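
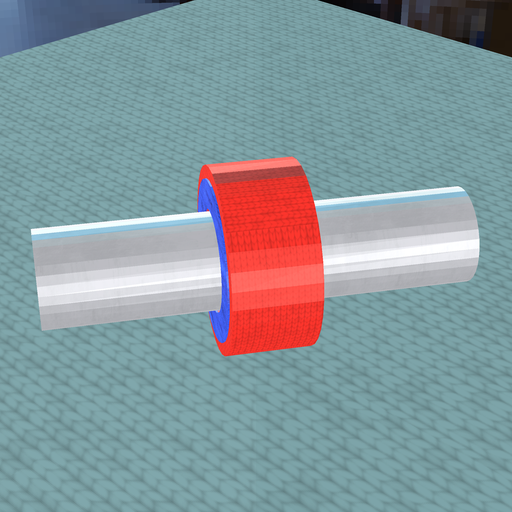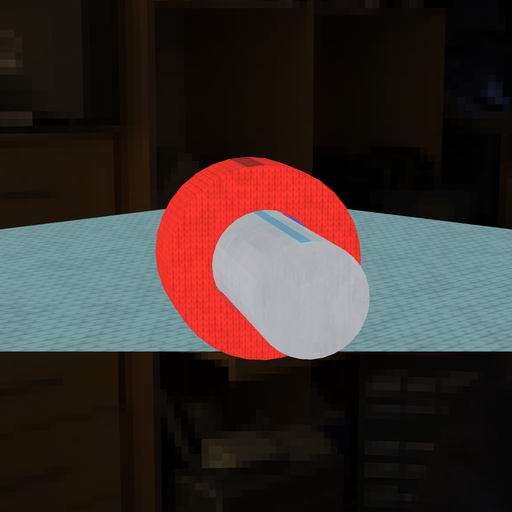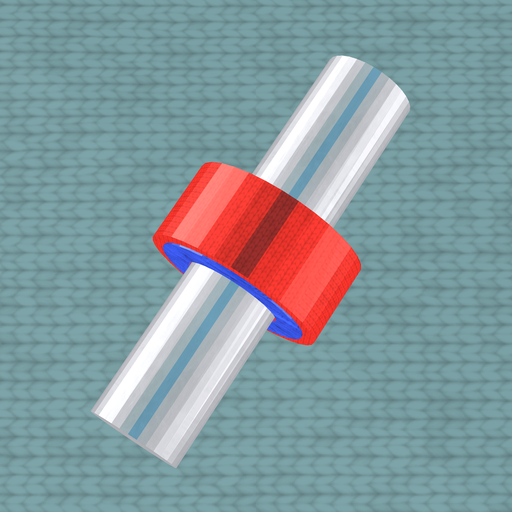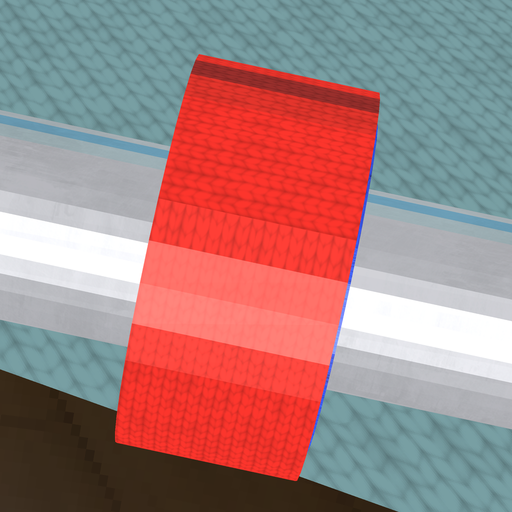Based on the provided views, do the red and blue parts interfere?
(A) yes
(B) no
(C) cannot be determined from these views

(A) yes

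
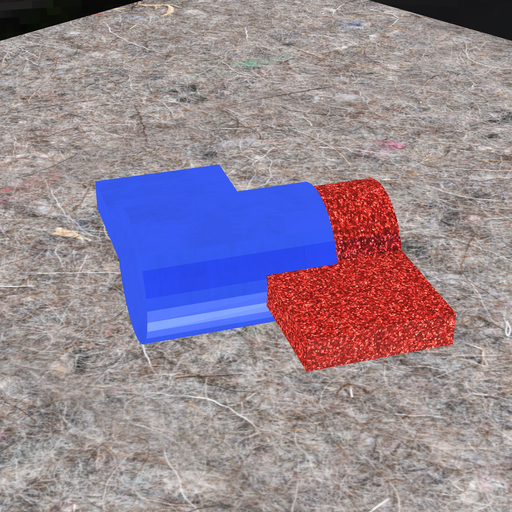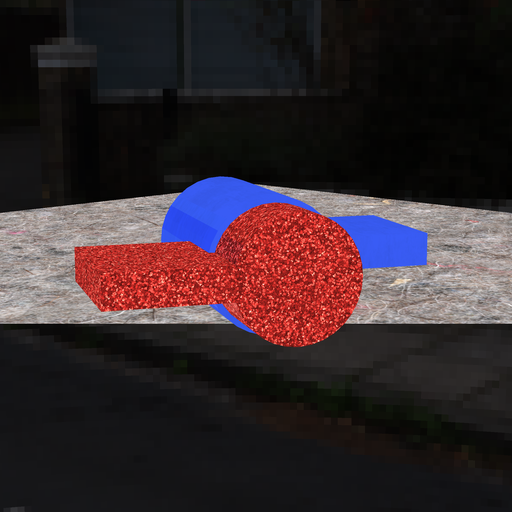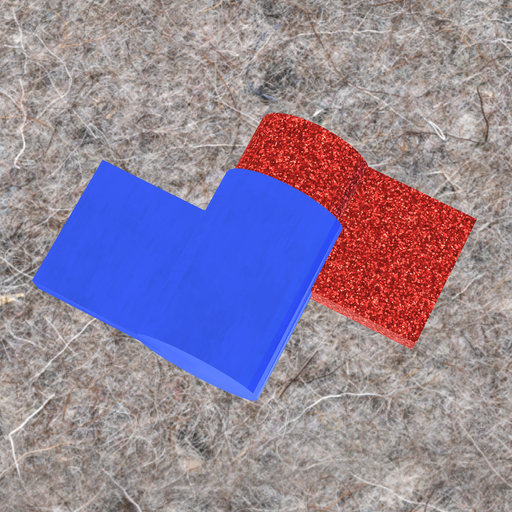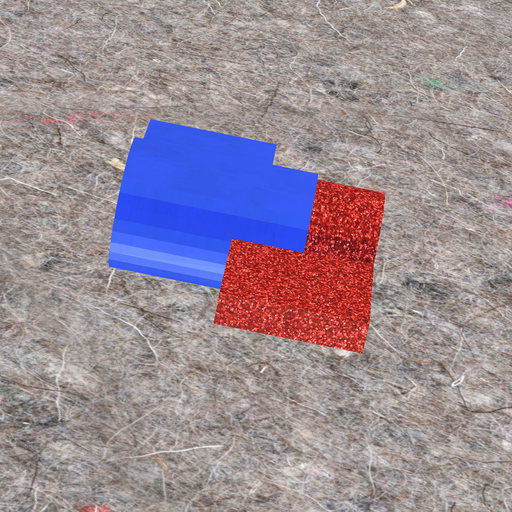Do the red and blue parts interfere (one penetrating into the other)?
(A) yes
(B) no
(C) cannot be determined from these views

(A) yes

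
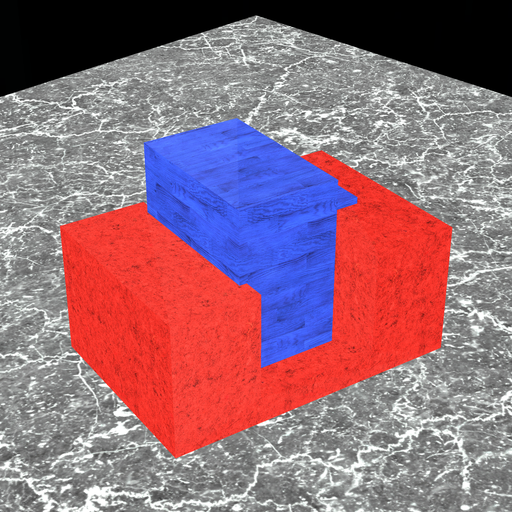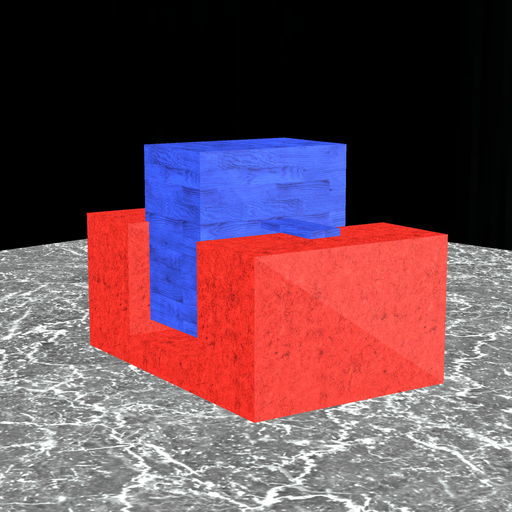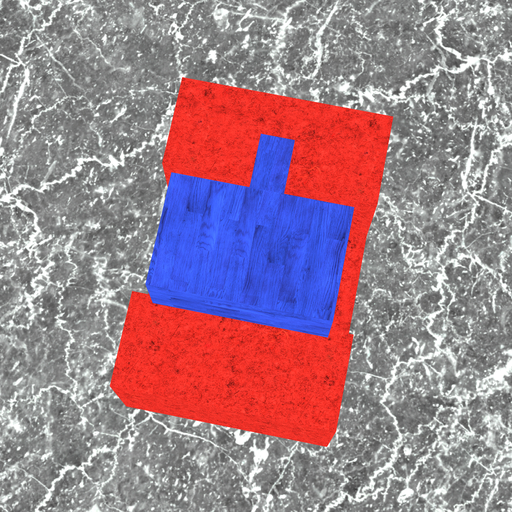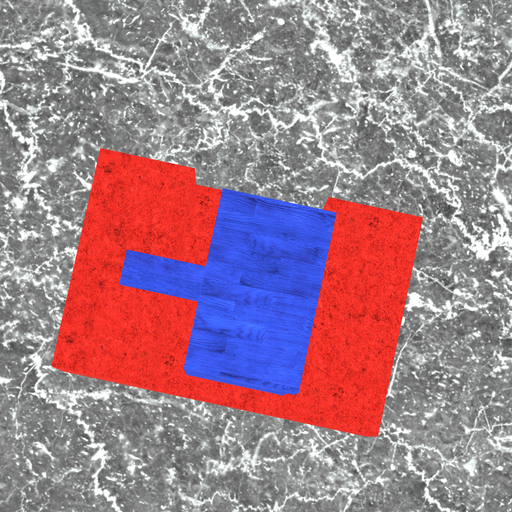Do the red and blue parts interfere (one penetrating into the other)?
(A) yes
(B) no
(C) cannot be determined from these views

(A) yes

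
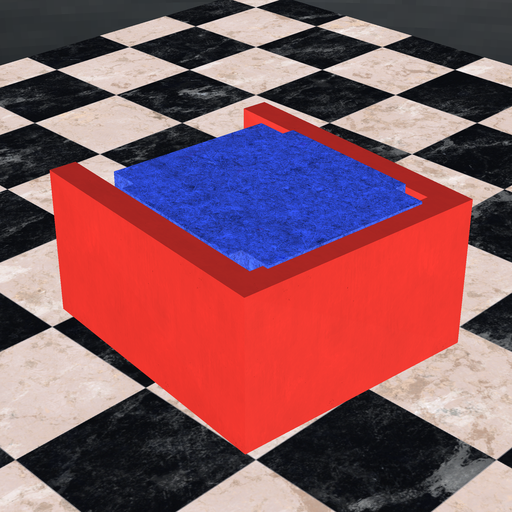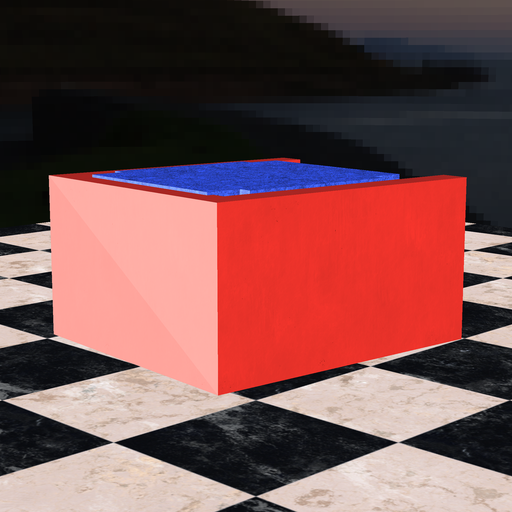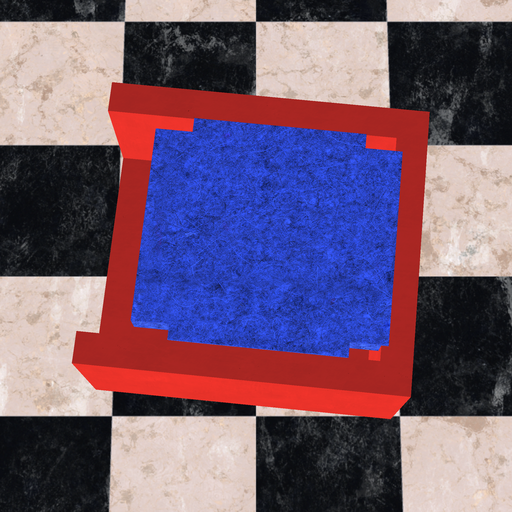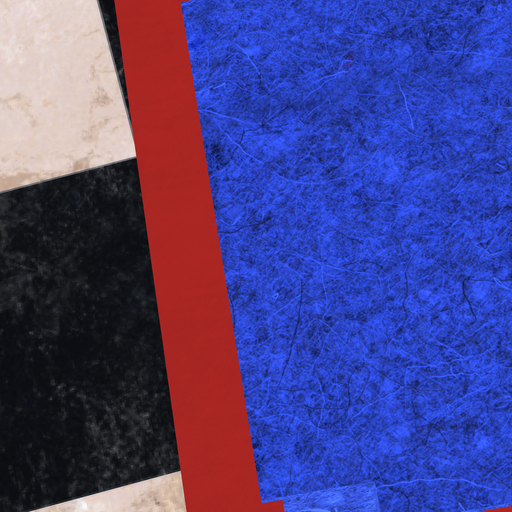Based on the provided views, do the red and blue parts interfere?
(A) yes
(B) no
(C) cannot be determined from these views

(A) yes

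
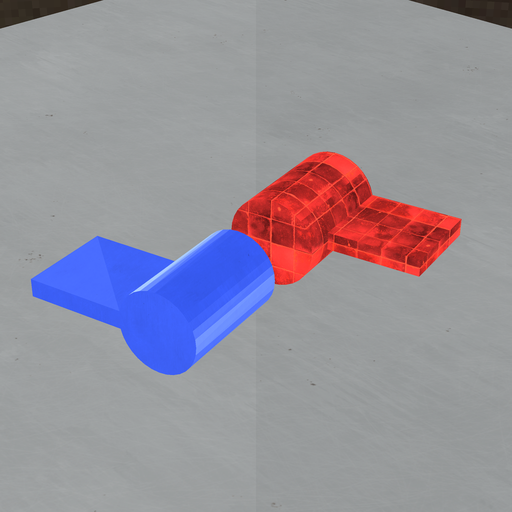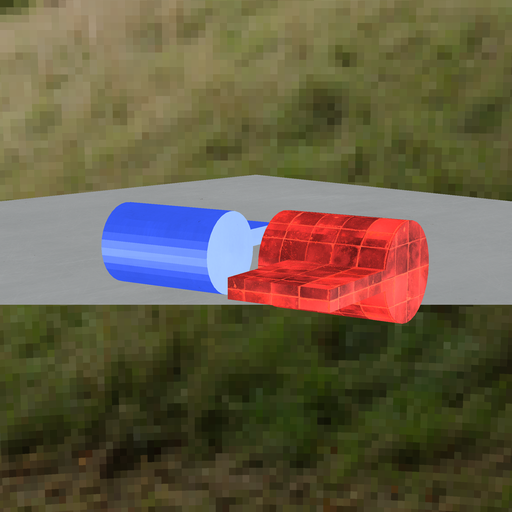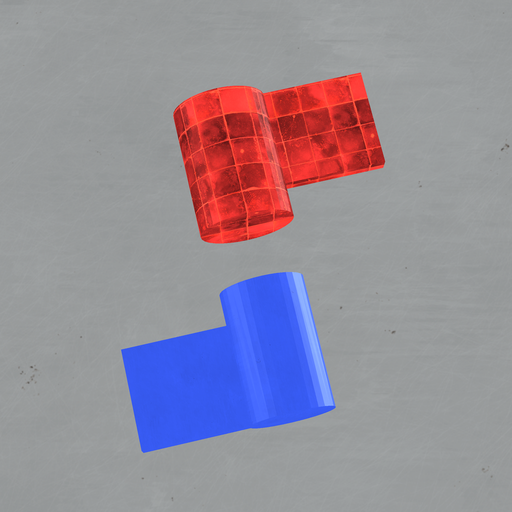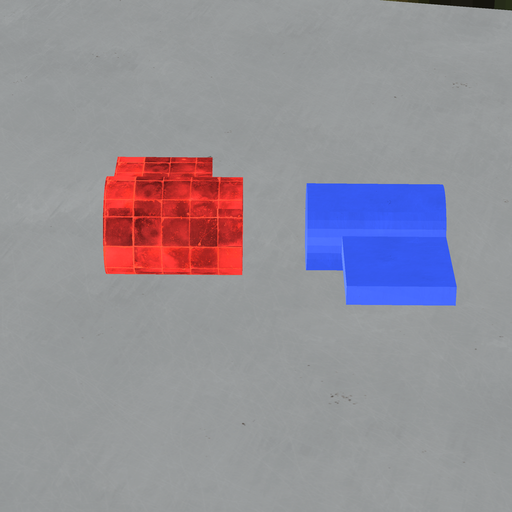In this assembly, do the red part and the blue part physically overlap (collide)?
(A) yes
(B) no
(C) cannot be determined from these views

(B) no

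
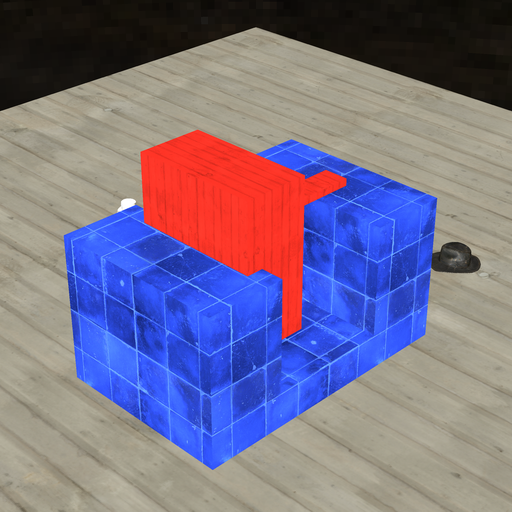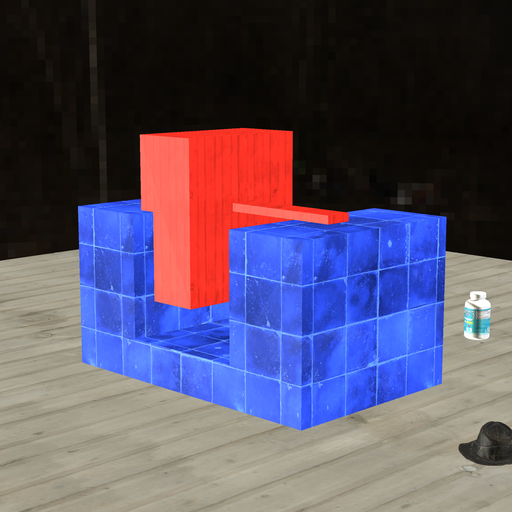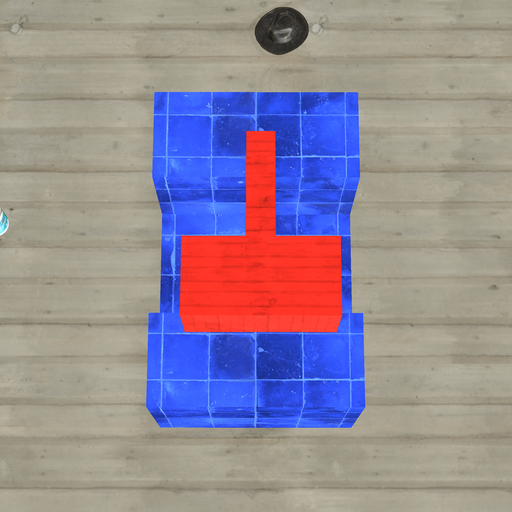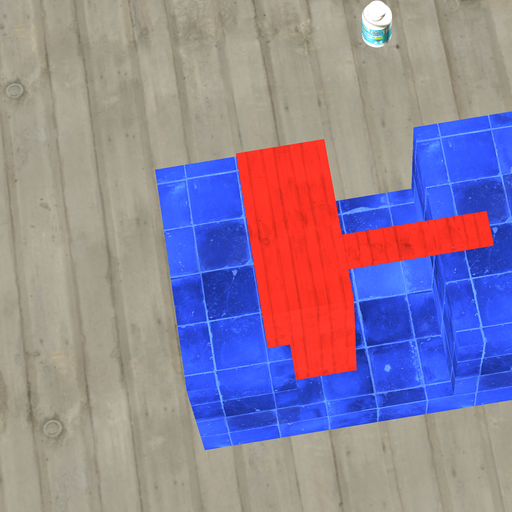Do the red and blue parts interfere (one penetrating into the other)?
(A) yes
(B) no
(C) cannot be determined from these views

(A) yes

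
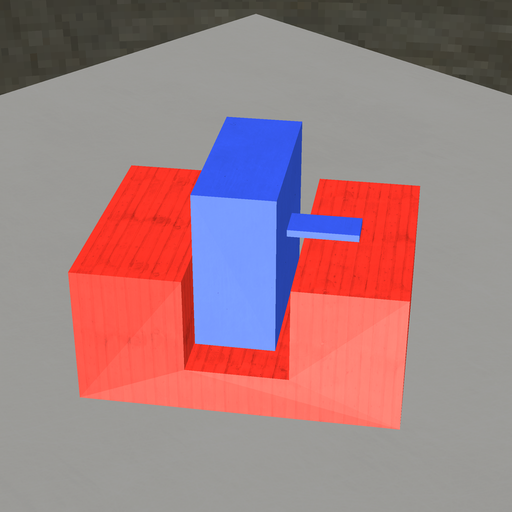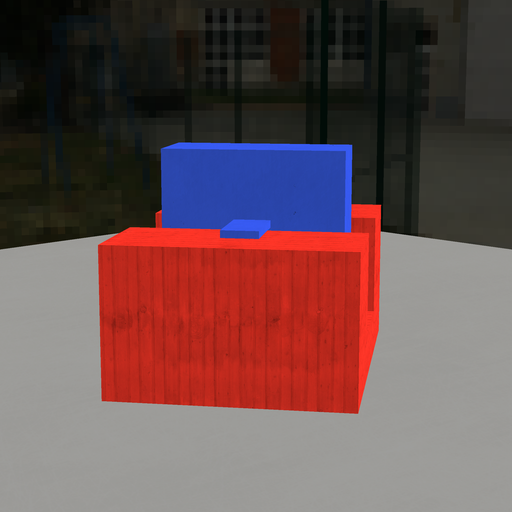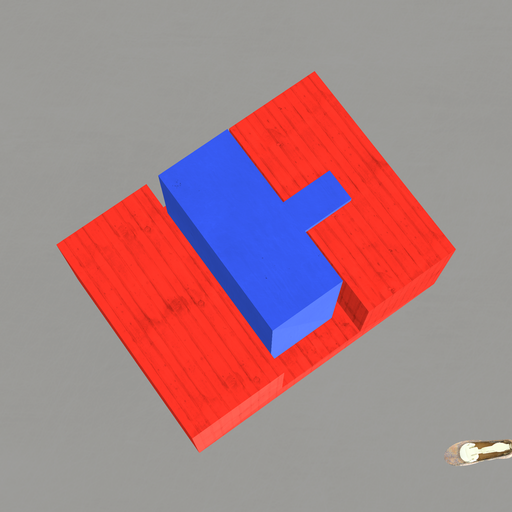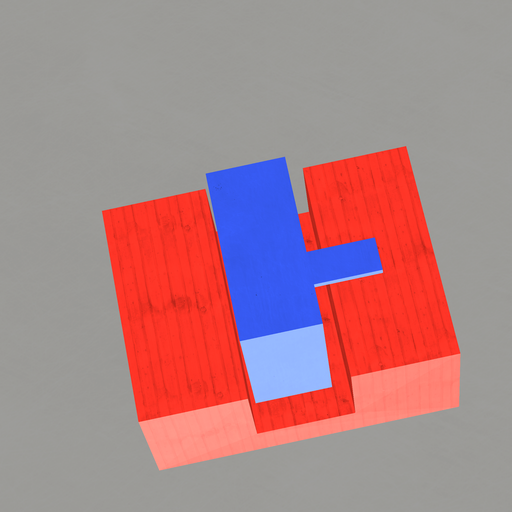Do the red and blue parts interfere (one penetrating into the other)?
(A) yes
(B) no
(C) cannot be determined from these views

(B) no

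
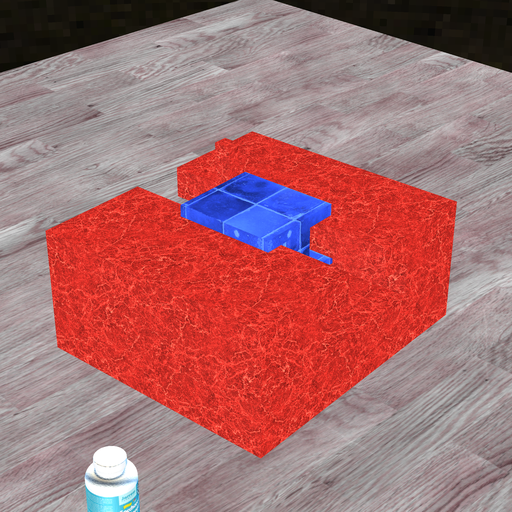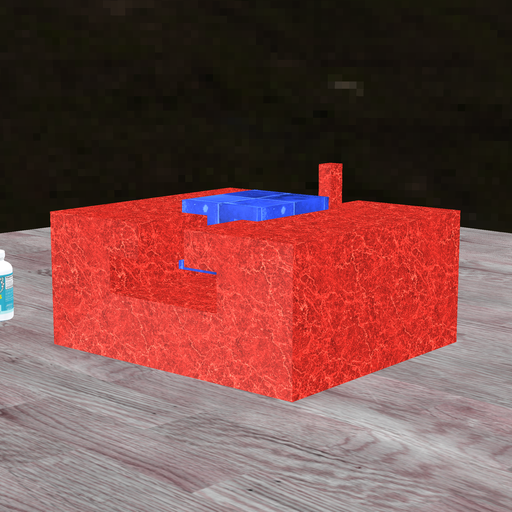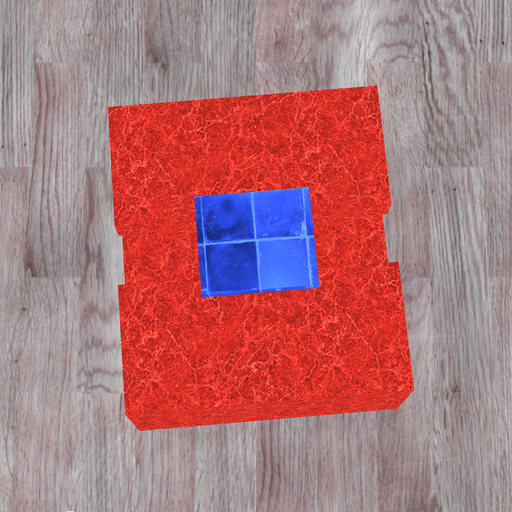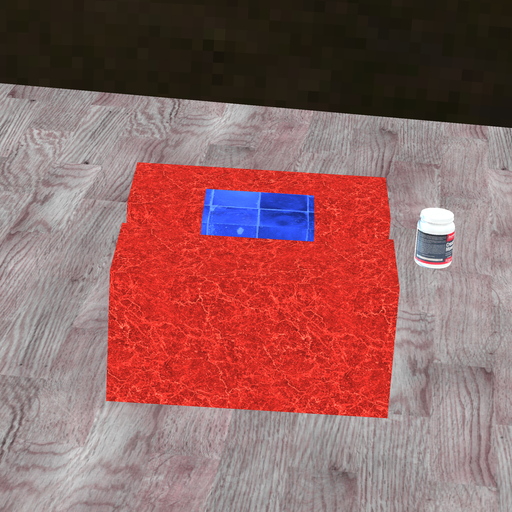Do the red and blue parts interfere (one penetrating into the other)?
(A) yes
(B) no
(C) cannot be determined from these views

(B) no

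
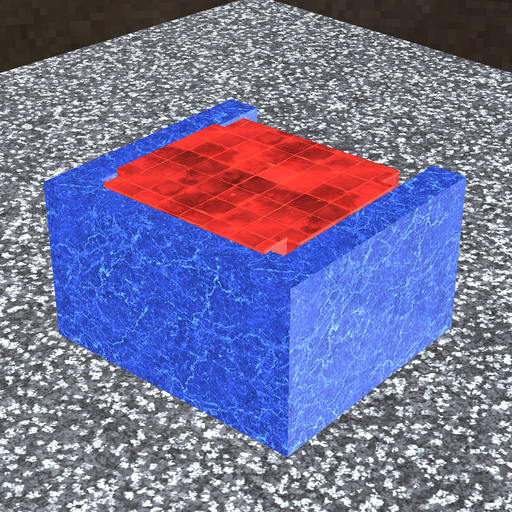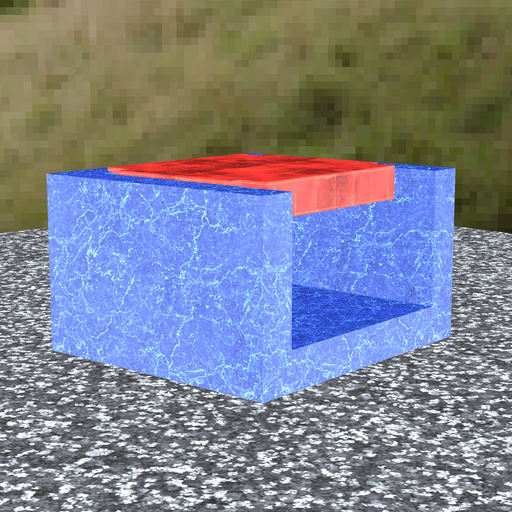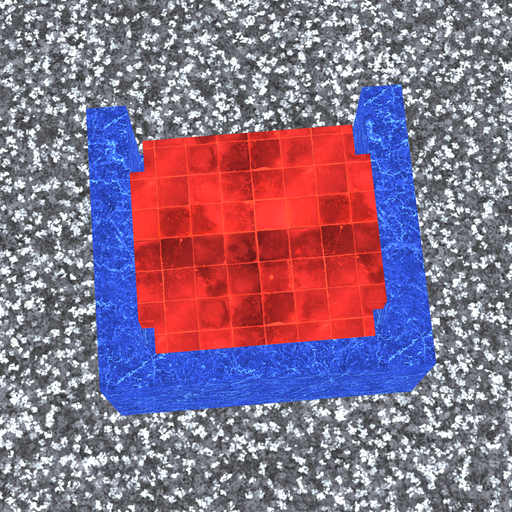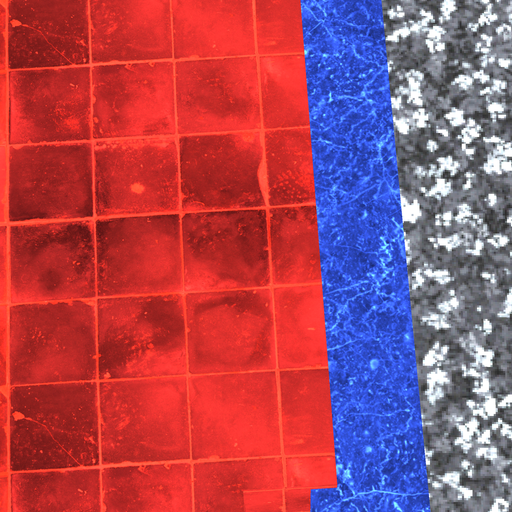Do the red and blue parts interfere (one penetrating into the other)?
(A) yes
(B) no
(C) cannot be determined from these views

(A) yes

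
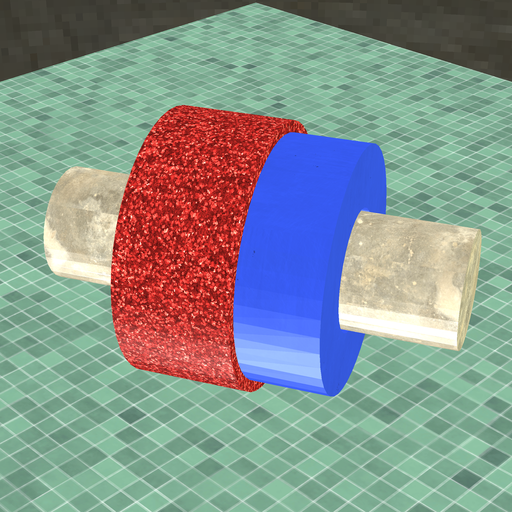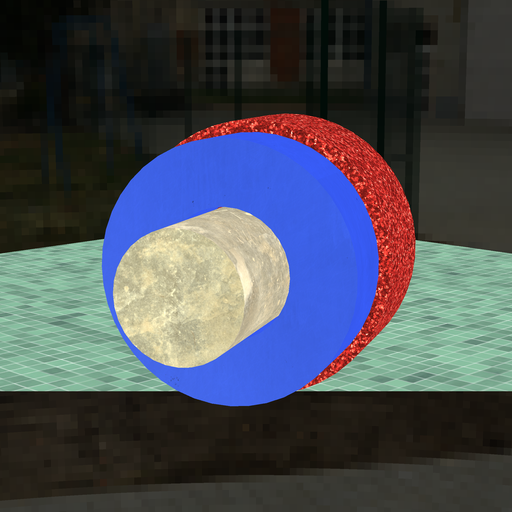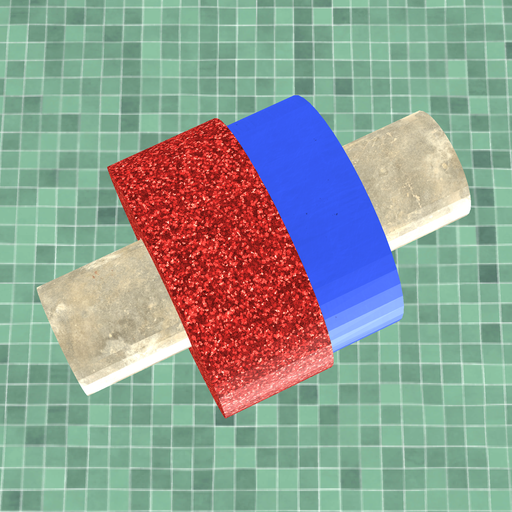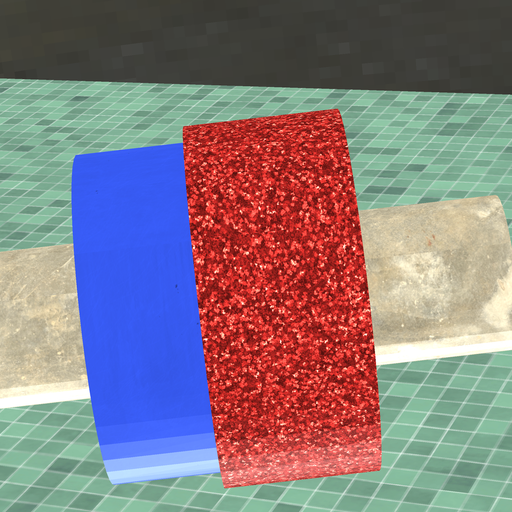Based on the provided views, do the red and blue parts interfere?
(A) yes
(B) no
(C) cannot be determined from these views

(A) yes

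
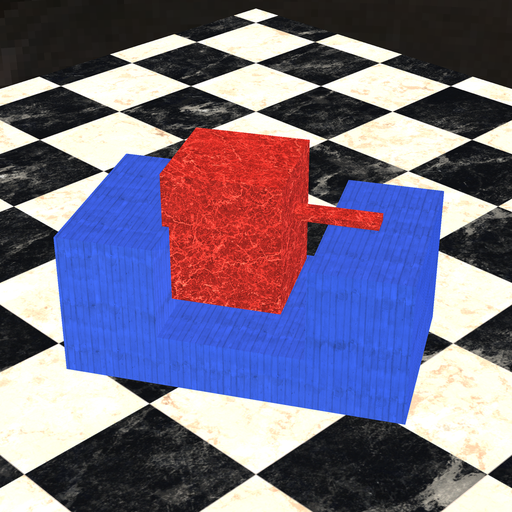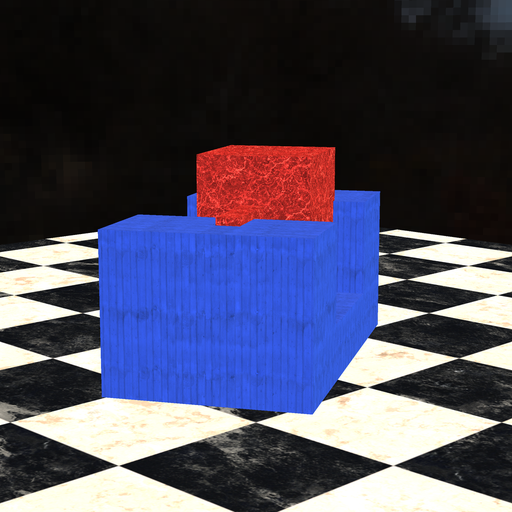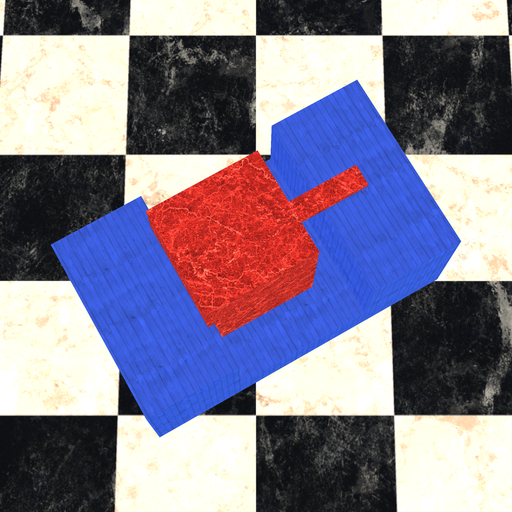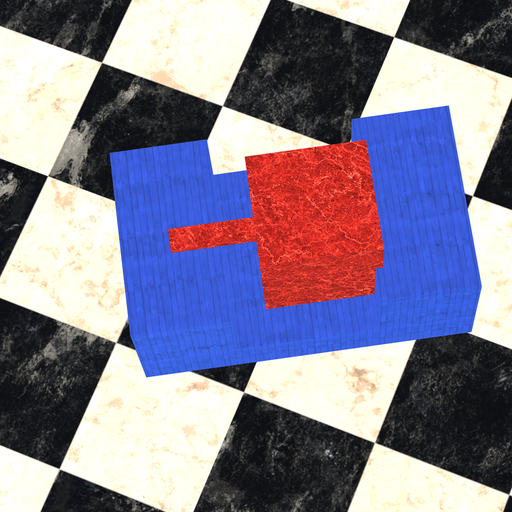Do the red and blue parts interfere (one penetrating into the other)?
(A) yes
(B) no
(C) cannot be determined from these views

(A) yes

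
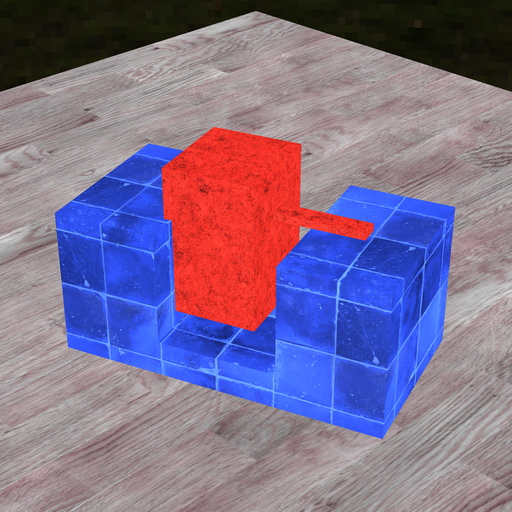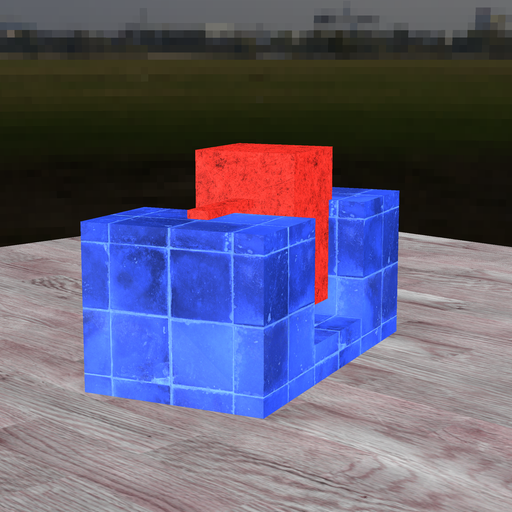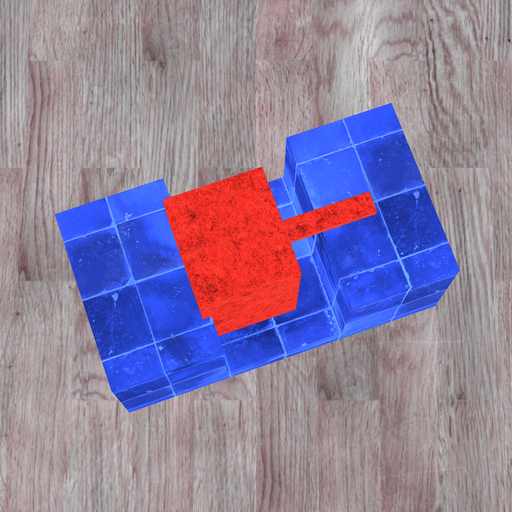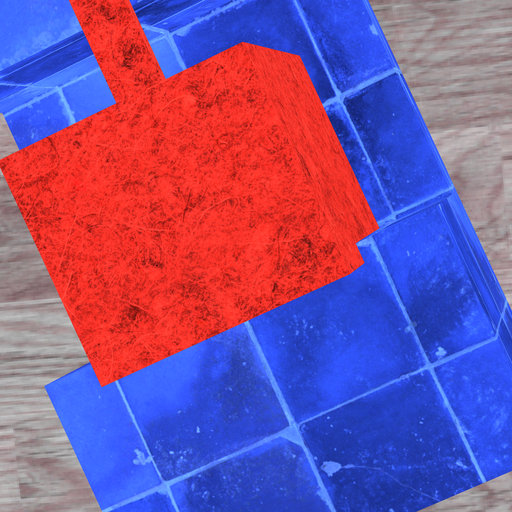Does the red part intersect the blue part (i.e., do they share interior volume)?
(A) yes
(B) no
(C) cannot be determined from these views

(A) yes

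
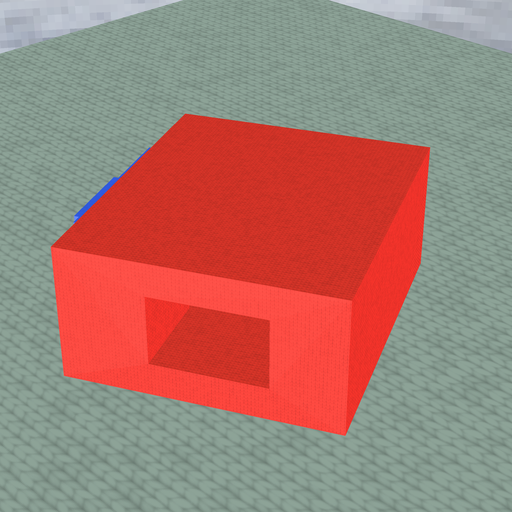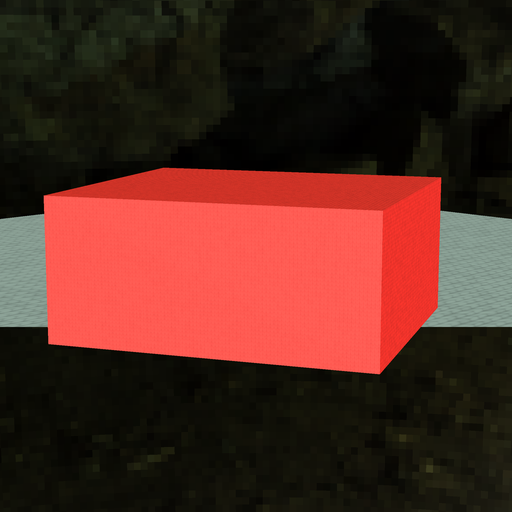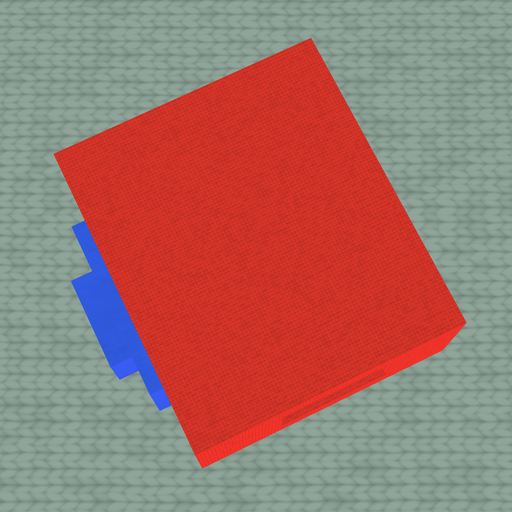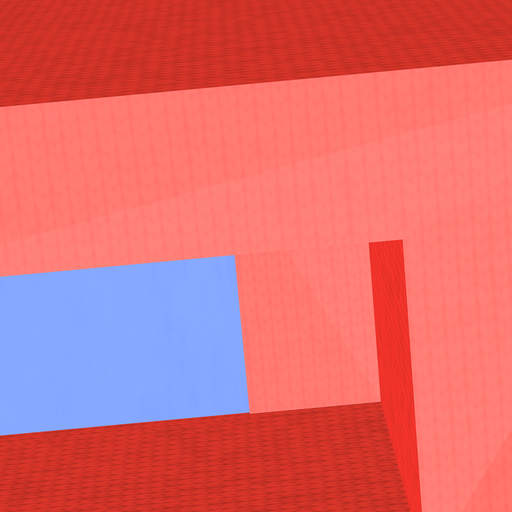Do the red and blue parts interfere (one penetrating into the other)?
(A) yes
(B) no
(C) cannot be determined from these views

(A) yes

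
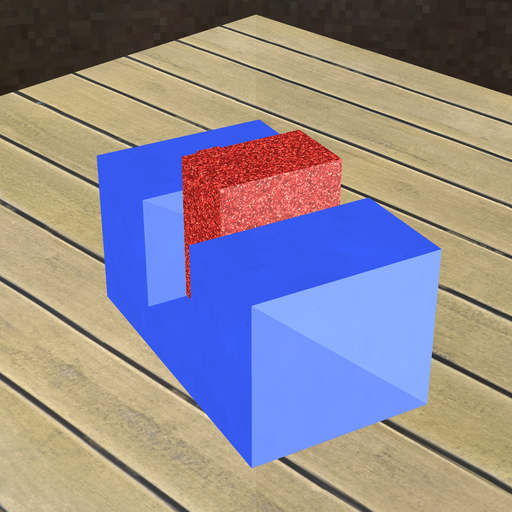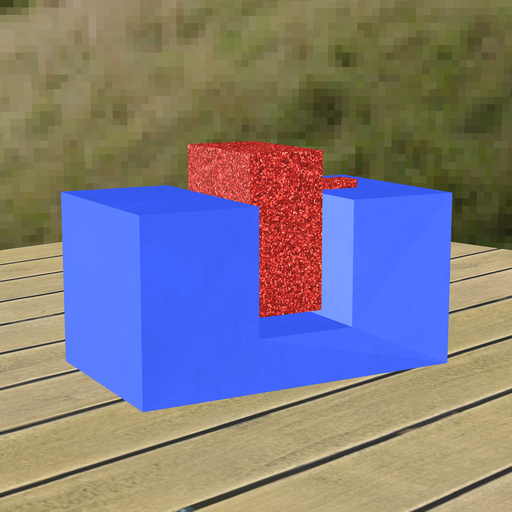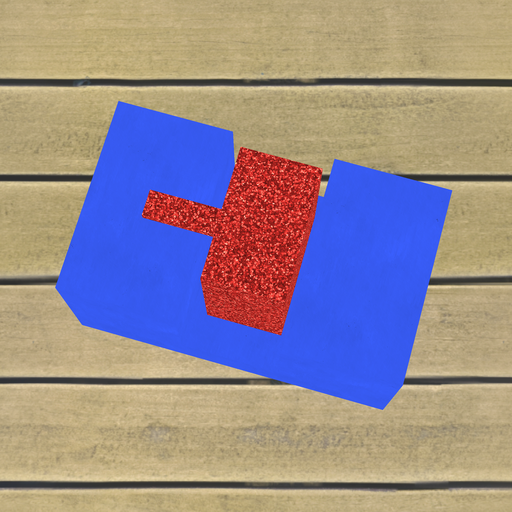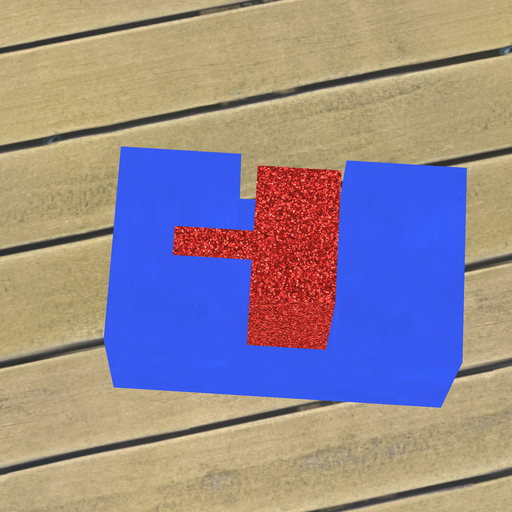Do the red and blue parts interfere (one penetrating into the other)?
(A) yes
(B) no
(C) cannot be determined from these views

(B) no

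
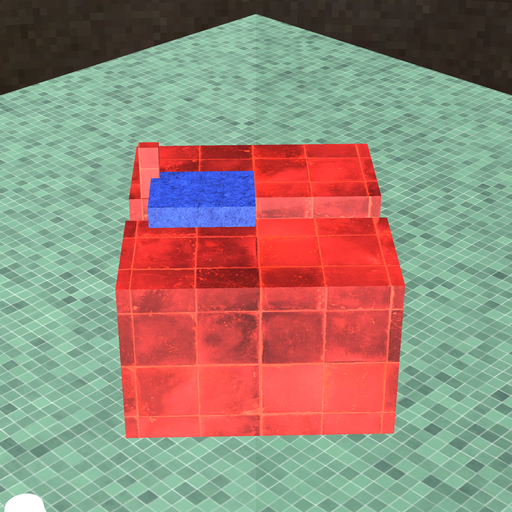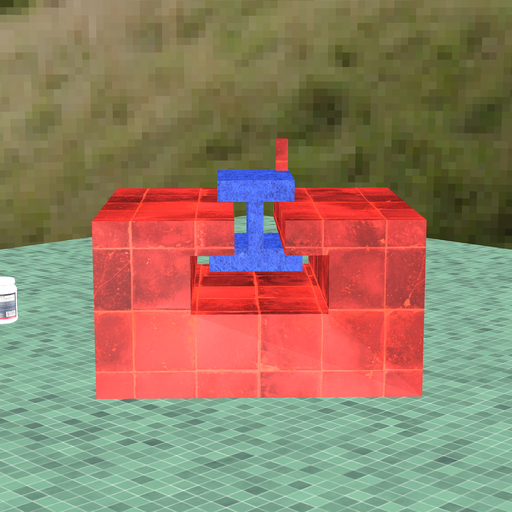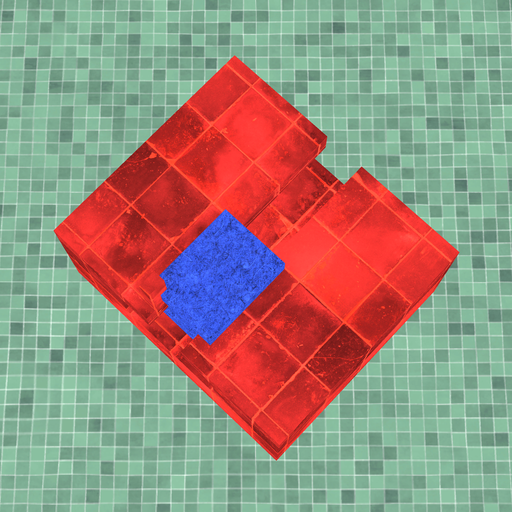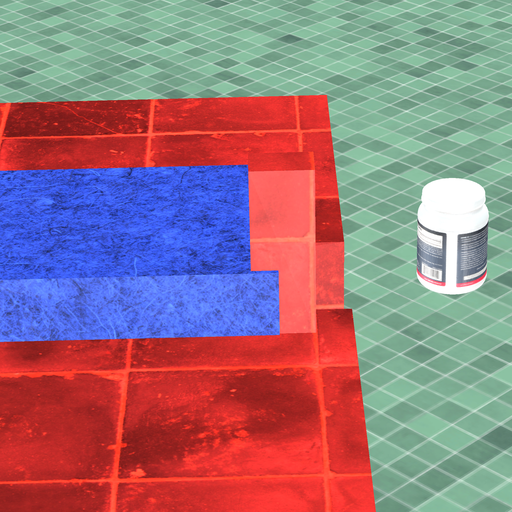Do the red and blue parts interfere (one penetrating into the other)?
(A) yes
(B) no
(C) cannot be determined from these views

(A) yes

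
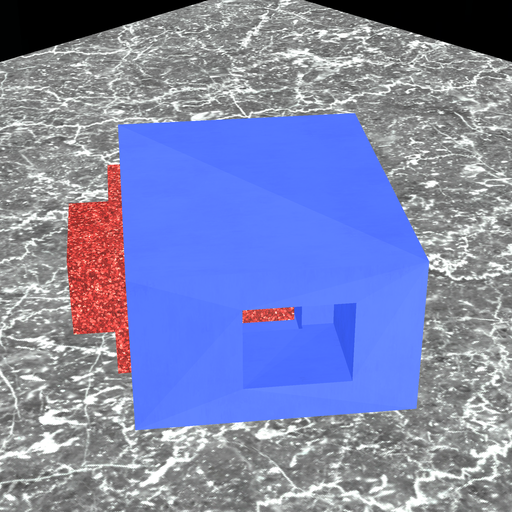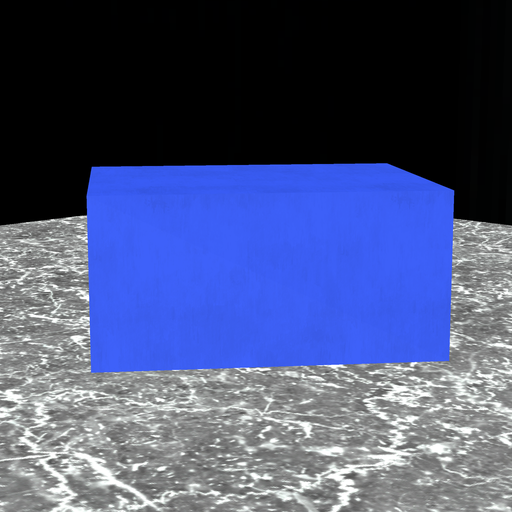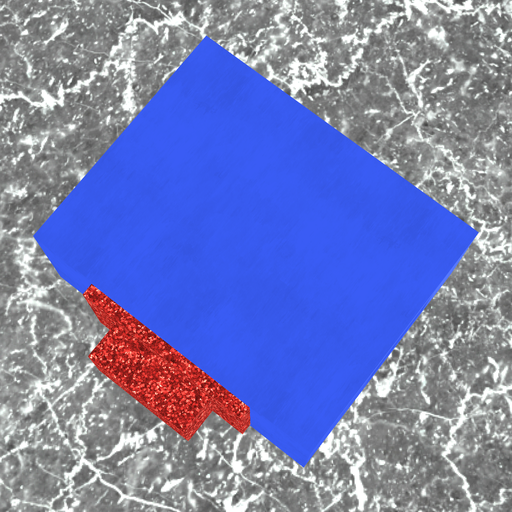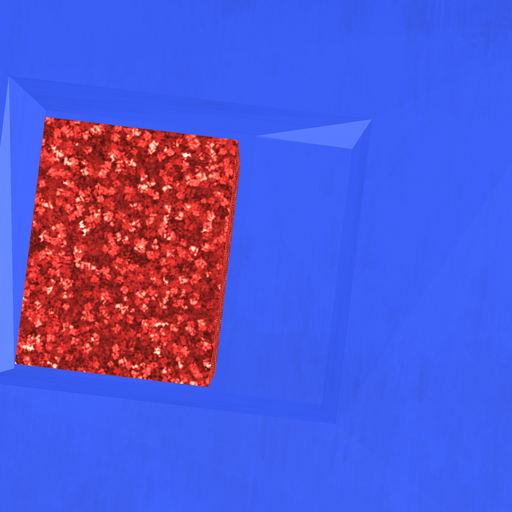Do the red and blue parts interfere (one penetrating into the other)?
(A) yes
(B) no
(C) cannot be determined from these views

(B) no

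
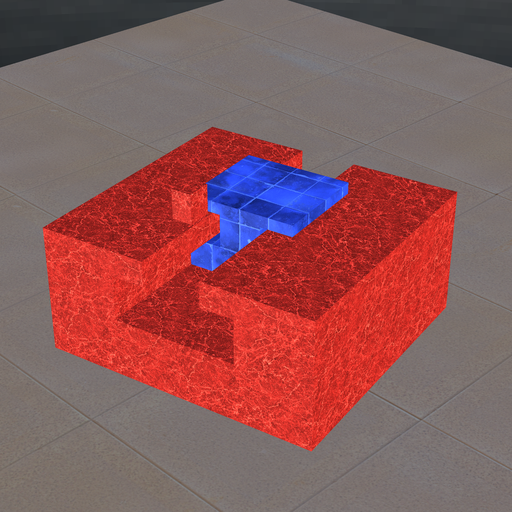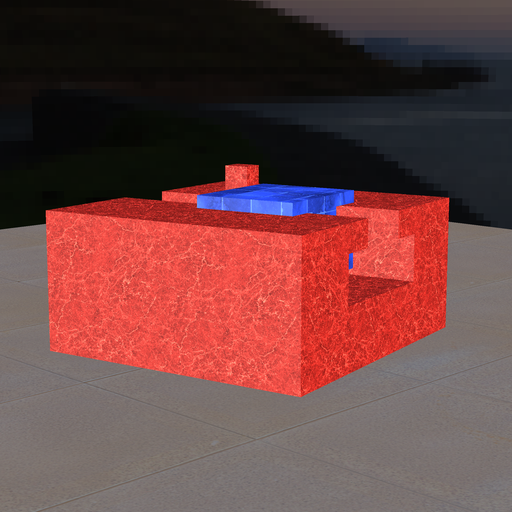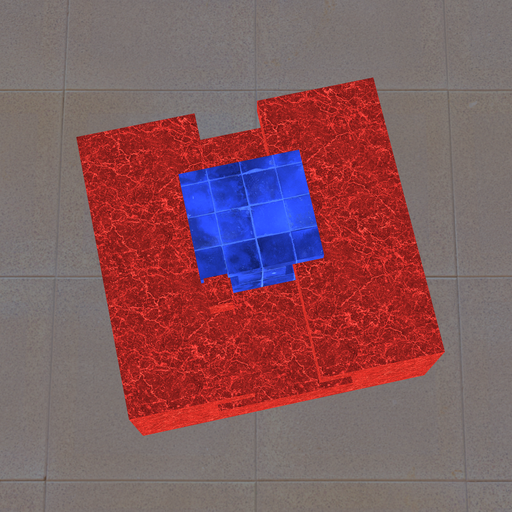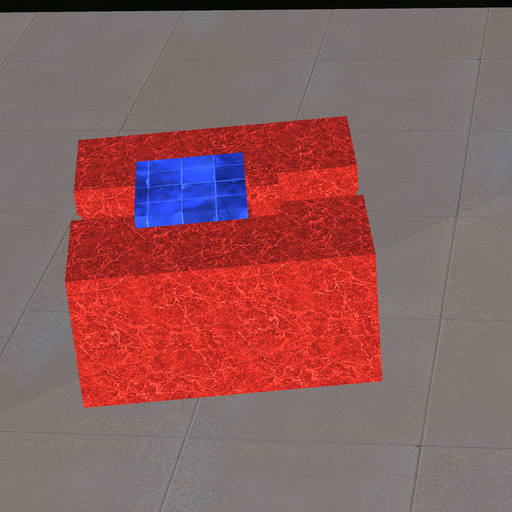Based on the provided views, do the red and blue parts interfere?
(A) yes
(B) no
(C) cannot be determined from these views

(B) no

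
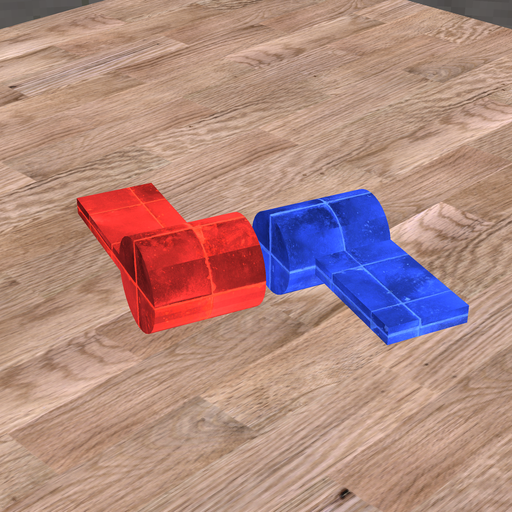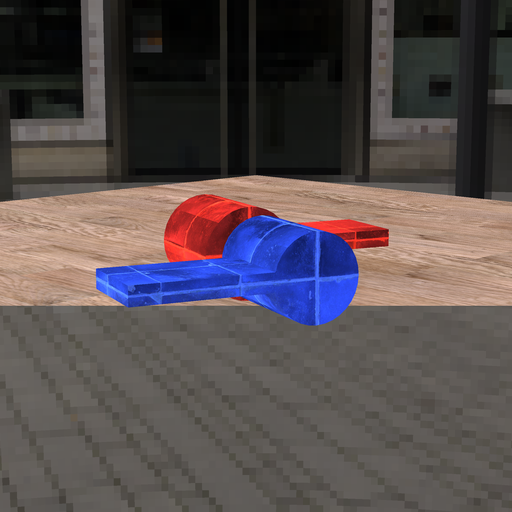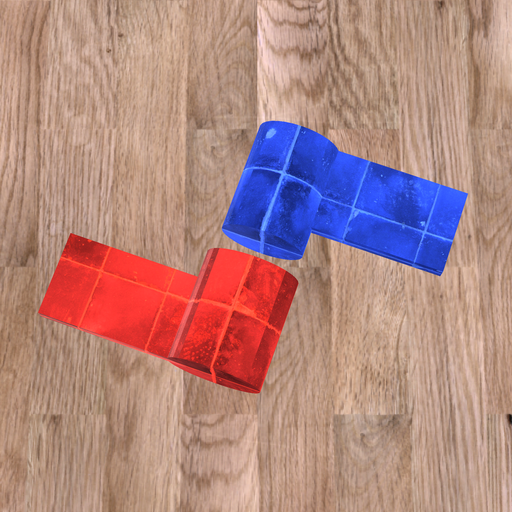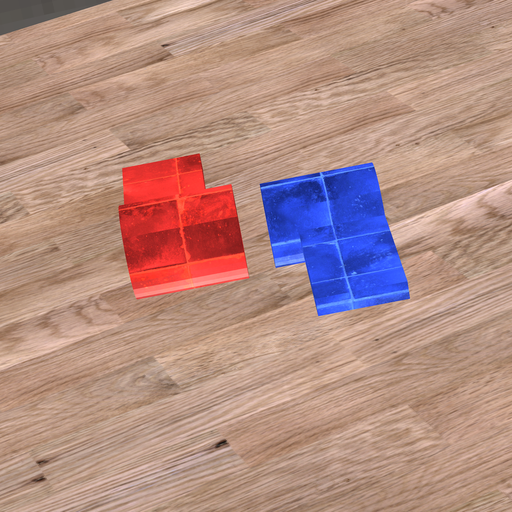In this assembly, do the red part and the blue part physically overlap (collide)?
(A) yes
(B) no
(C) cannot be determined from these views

(B) no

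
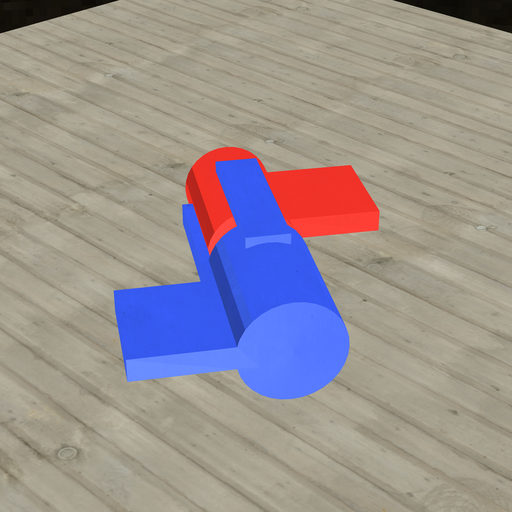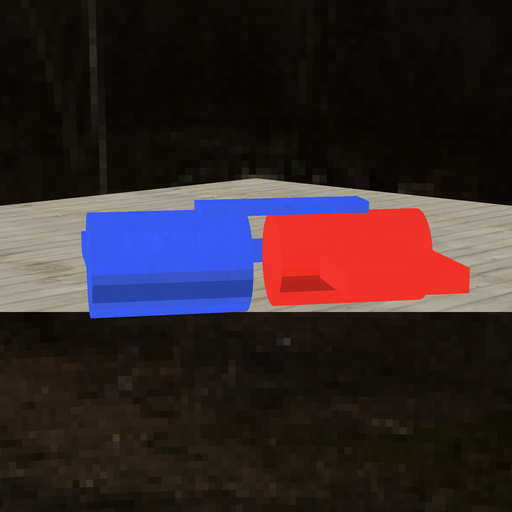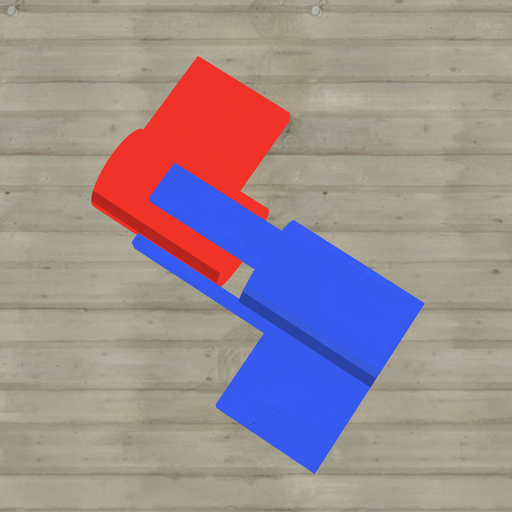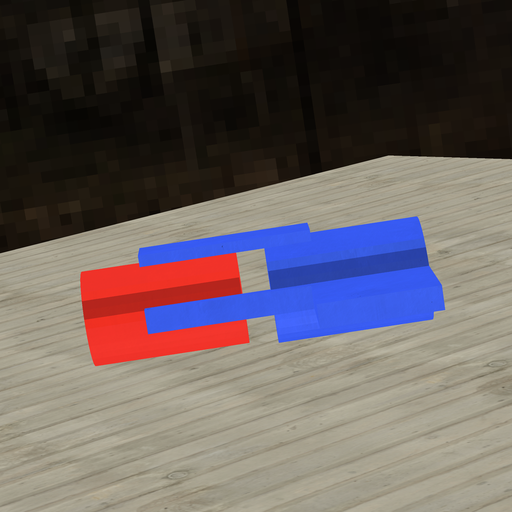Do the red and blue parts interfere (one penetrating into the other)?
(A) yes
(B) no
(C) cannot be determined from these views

(B) no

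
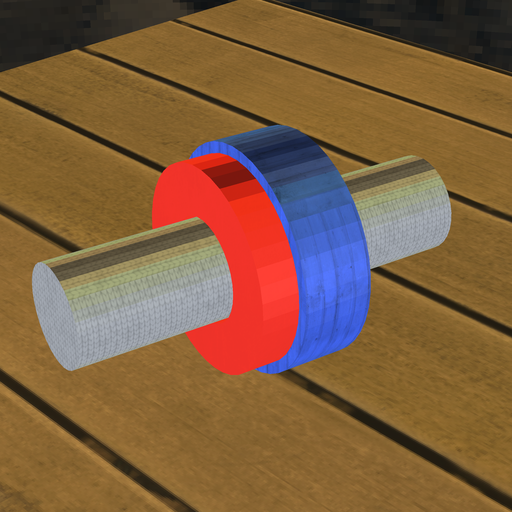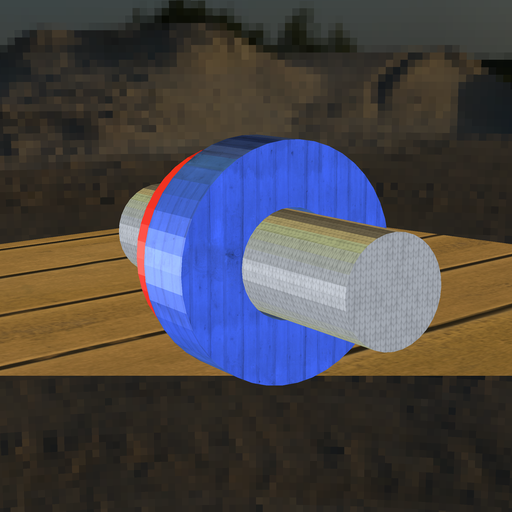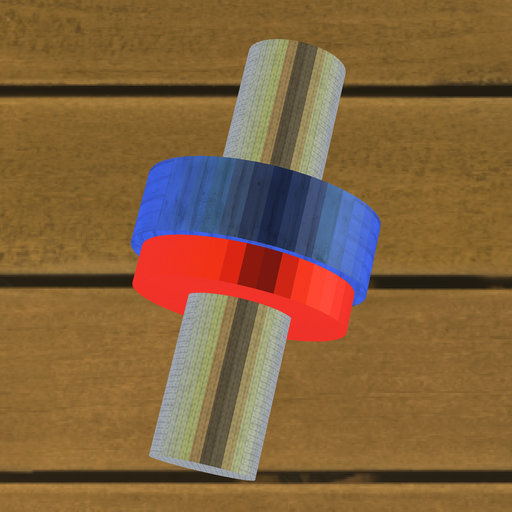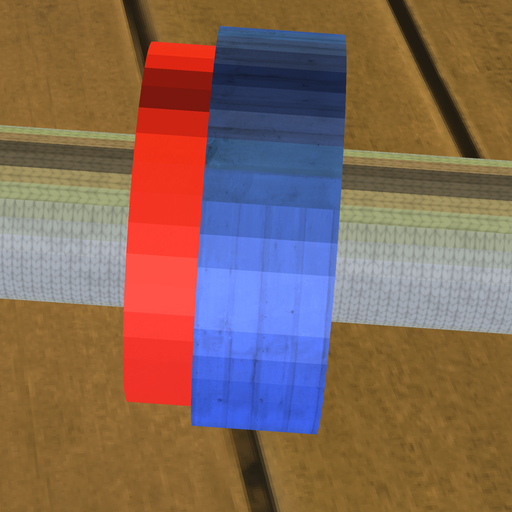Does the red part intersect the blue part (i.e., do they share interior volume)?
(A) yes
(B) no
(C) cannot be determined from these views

(A) yes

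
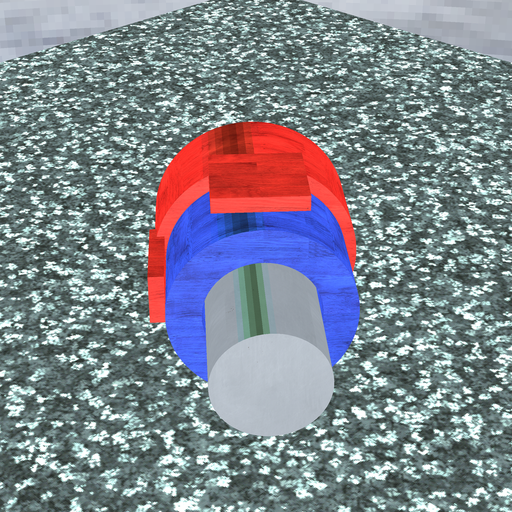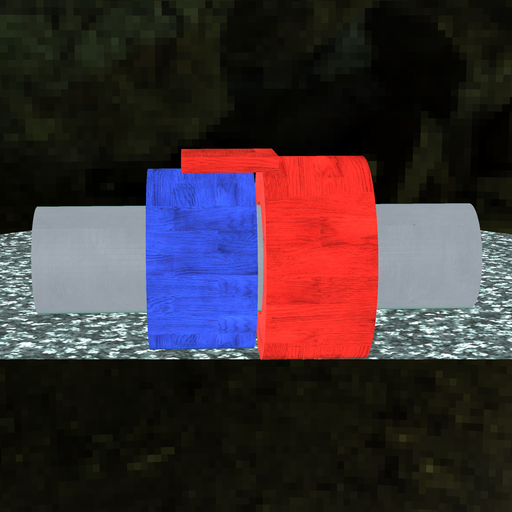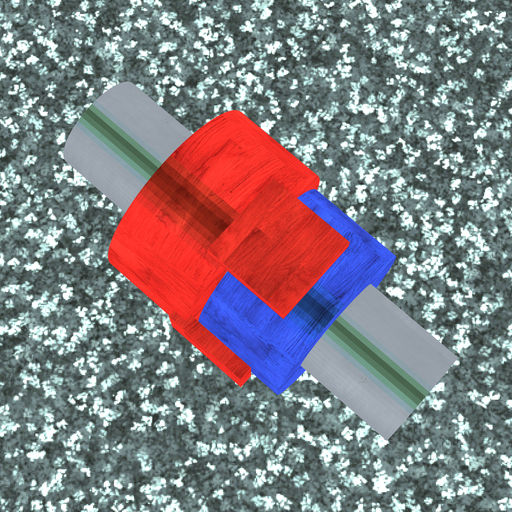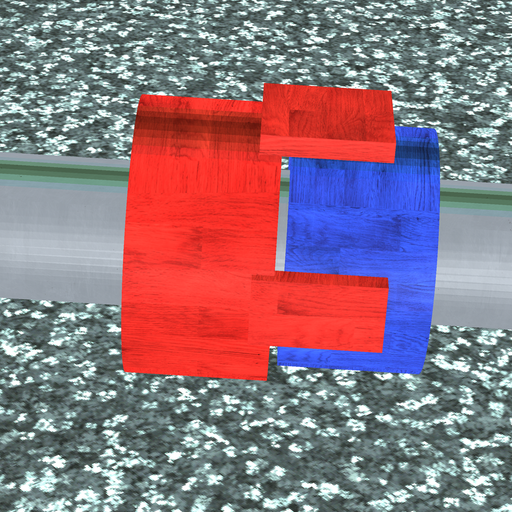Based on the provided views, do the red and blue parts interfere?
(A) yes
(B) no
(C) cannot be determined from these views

(B) no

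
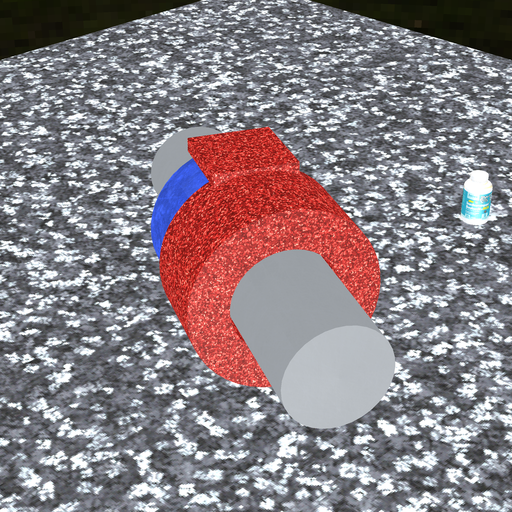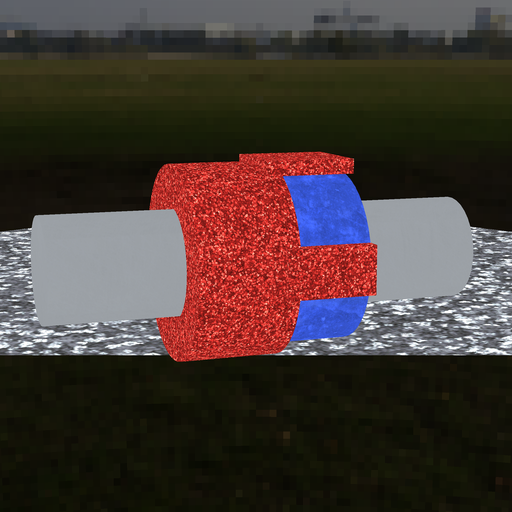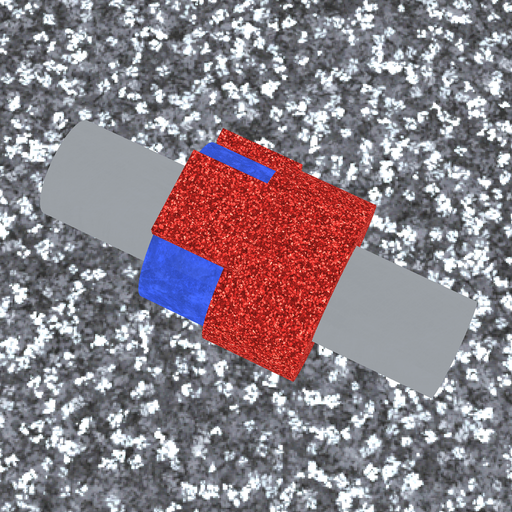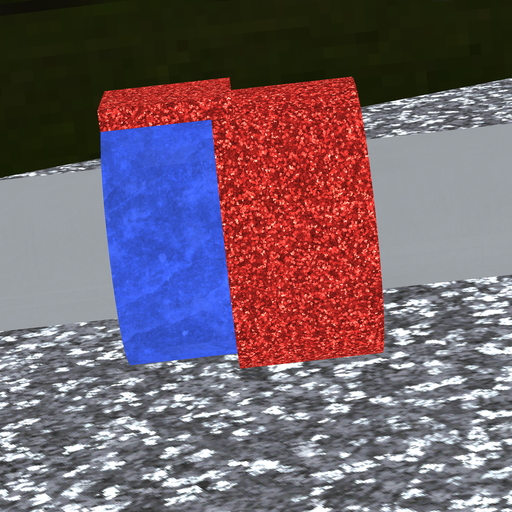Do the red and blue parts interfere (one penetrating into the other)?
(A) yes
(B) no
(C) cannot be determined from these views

(A) yes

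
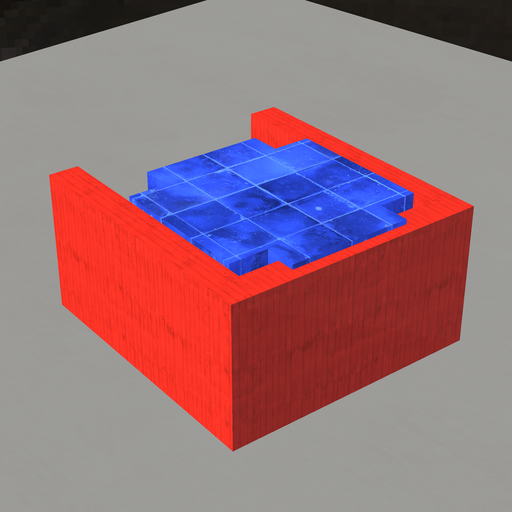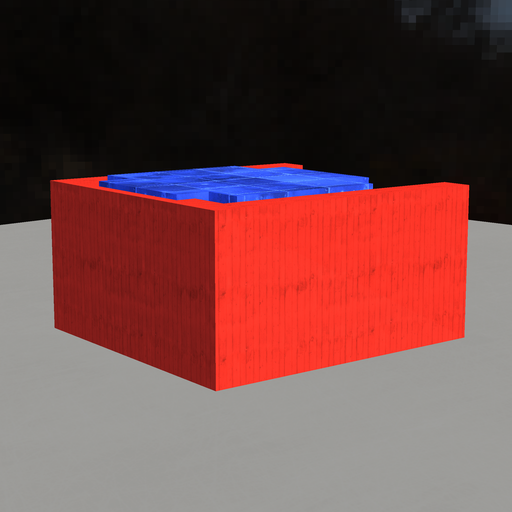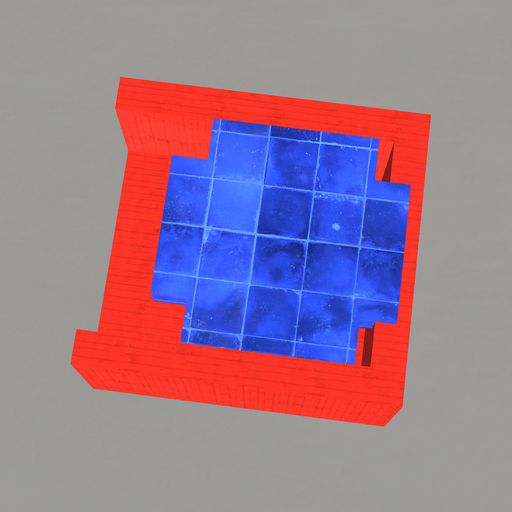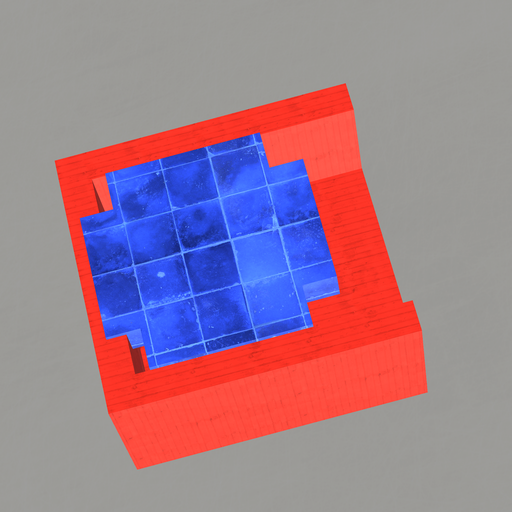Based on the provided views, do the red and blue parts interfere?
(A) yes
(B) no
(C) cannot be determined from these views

(A) yes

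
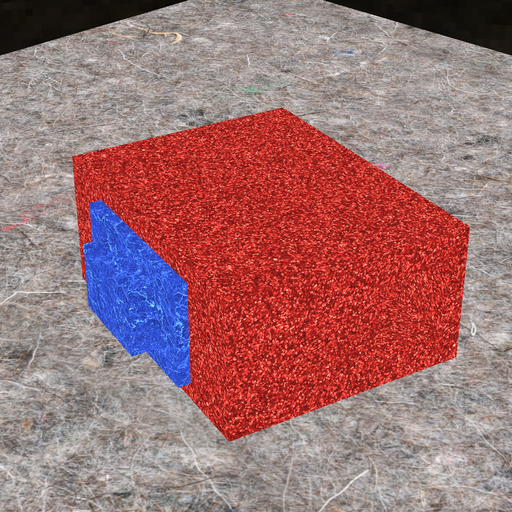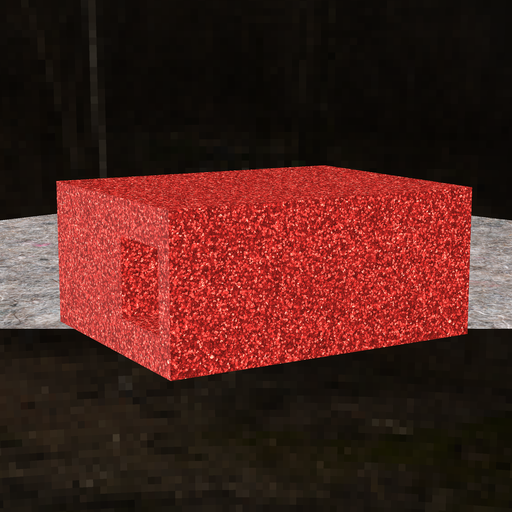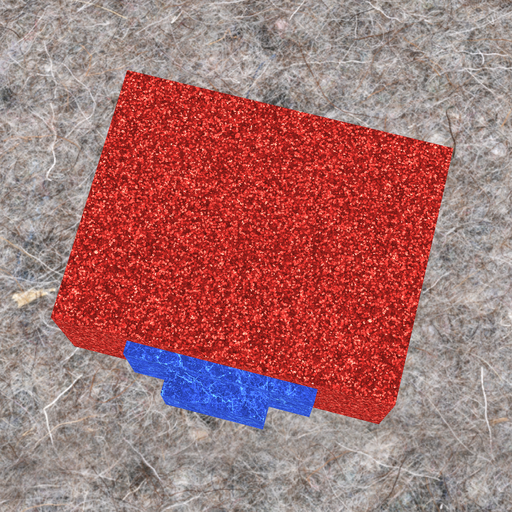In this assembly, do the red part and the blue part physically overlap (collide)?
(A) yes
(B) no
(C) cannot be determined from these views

(C) cannot be determined from these views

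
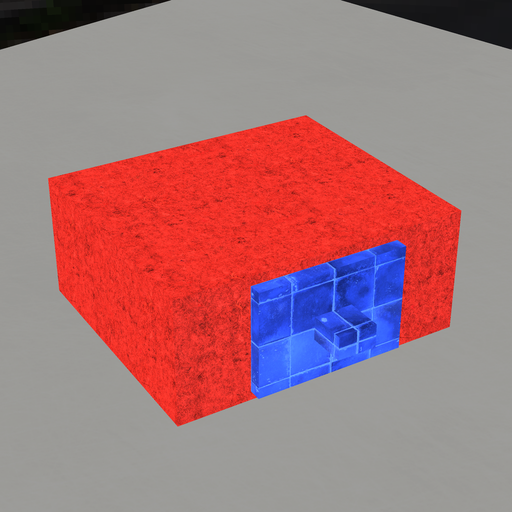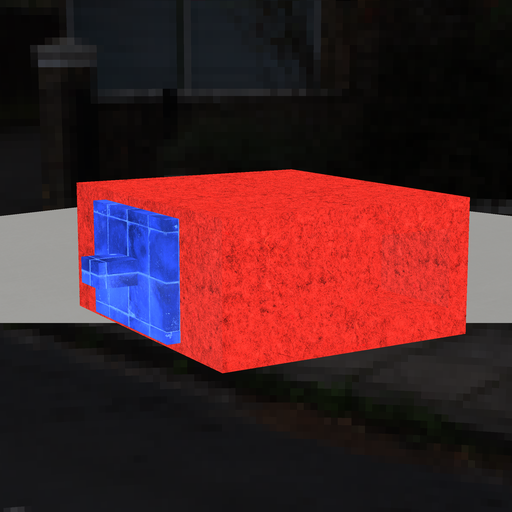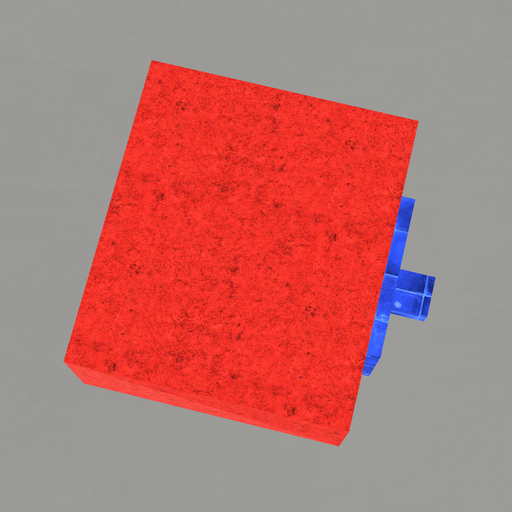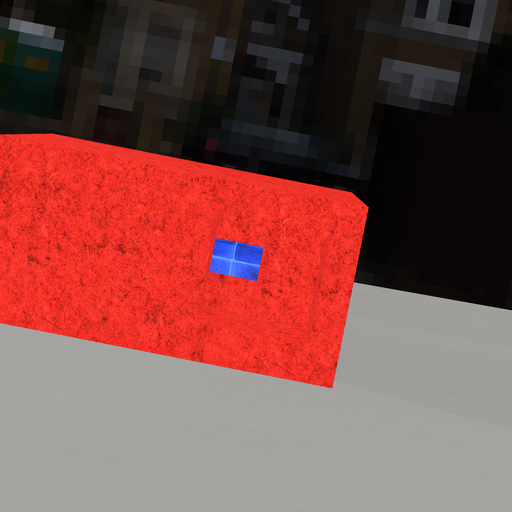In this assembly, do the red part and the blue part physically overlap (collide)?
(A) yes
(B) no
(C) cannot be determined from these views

(A) yes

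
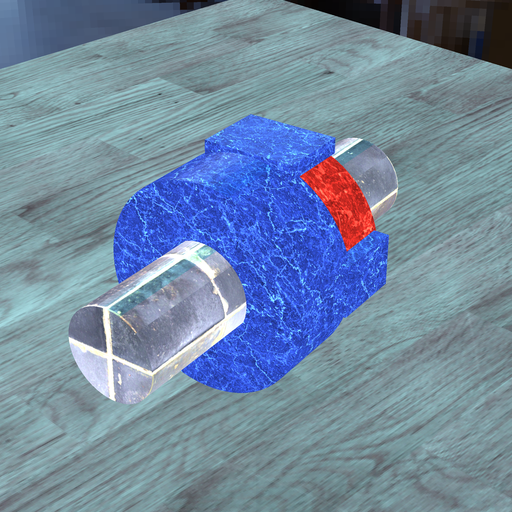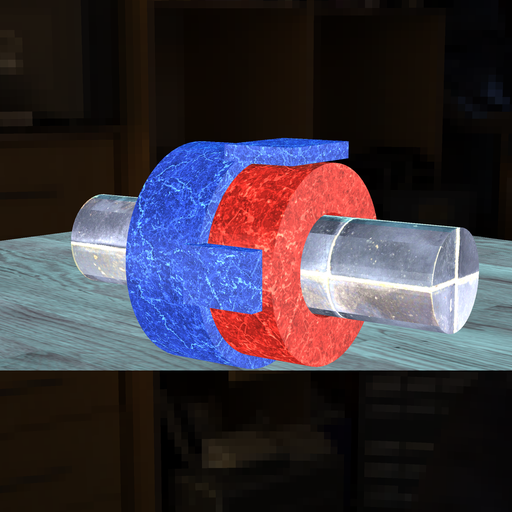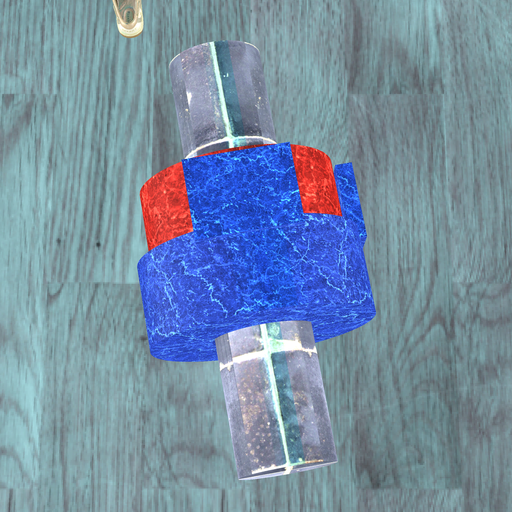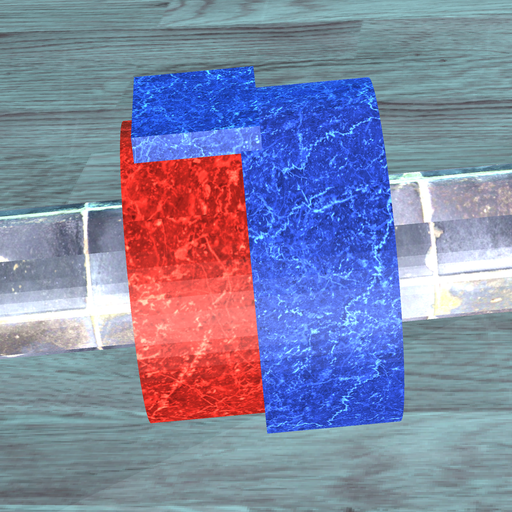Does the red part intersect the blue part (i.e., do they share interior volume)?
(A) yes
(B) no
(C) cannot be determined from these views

(A) yes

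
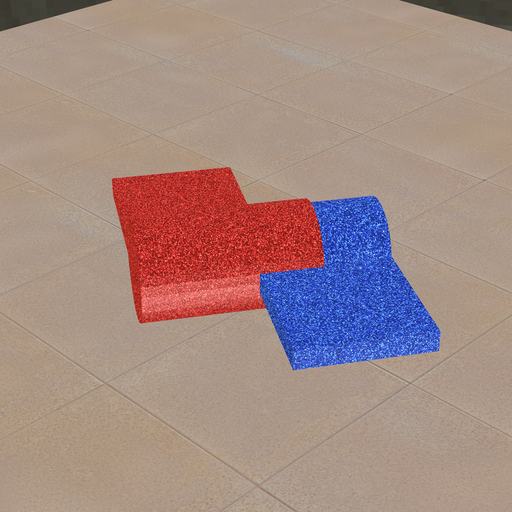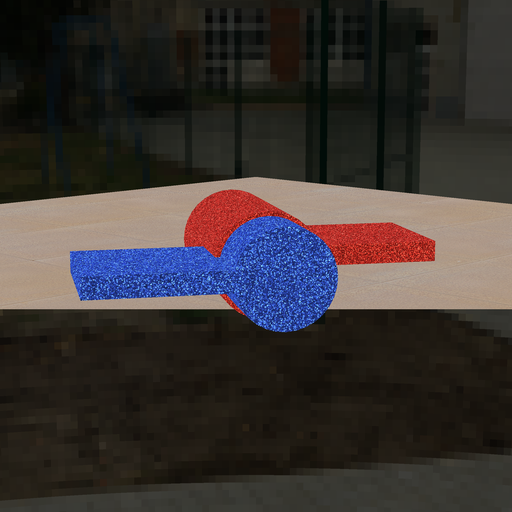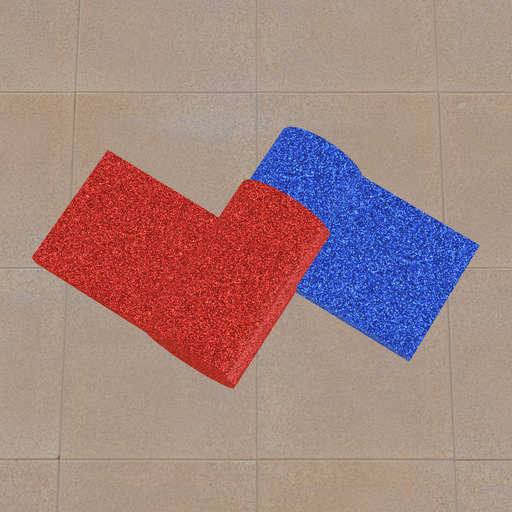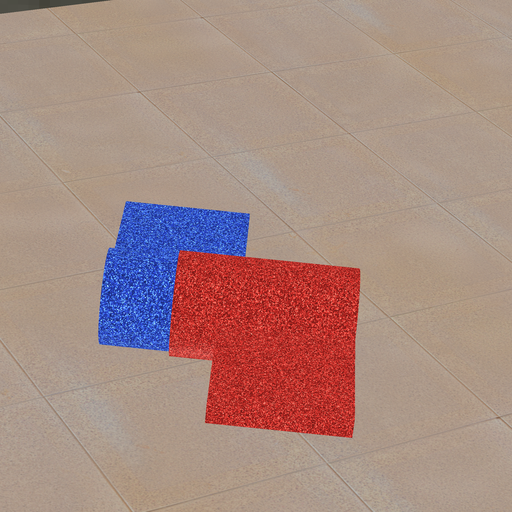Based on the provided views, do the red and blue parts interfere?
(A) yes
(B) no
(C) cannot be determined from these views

(A) yes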